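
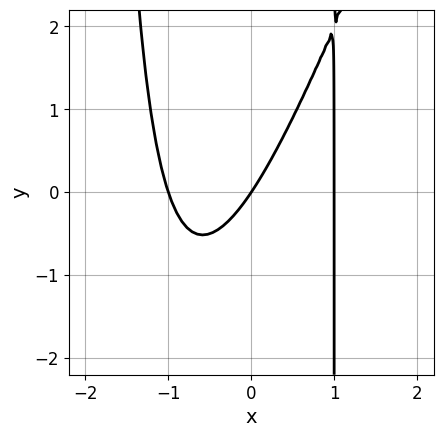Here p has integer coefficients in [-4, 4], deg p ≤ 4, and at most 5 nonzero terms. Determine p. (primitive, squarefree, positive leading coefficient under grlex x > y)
First, deg p = 3. No degree-2 curve has this shape.
Next, from the visible intercepts: among the integer gridlines, it crosses the x-axis at x ∈ {-1, 0, 1}; one y-axis crossing is at y = 0.
Finally, matching integer coefficients to the picture gives p.

3*x^3 - x^2*y - x*y - 3*x + 2*y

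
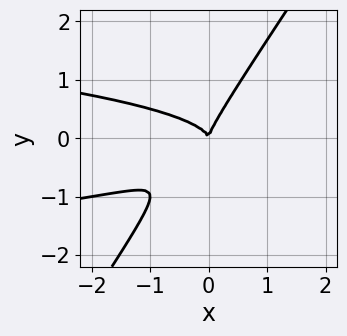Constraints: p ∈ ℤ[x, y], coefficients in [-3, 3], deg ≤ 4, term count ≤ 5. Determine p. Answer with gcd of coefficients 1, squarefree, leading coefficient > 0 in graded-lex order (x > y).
3*x*y^2 - 2*y^3 + x^2

Degree: the shape is more complex than any degree-2 curve, so deg p = 3.
Against the integer gridlines: one y-axis crossing is at y = 0; one x-axis crossing is at x = 0.
Putting this together gives p.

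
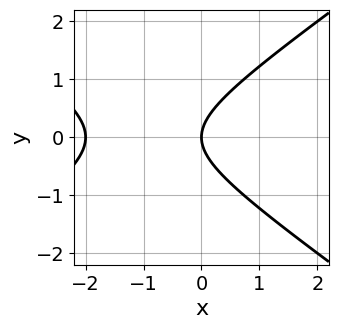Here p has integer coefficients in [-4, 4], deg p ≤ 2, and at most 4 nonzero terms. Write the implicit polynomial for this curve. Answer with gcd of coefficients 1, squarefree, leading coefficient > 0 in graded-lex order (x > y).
deg p = 2. No degree-1 curve has this shape.
Symmetries: mirror symmetry y ↦ −y ⇒ only even powers of y.
Checking where it meets the axes: the x-axis gridline crossings are at x ∈ {-2, 0}; it crosses the y-axis at the gridline y = 0.
Together with the visible shape, these determine p as stated.

x^2 - 2*y^2 + 2*x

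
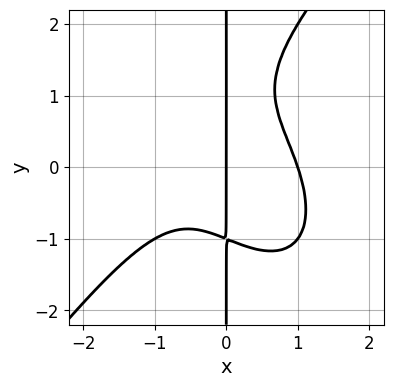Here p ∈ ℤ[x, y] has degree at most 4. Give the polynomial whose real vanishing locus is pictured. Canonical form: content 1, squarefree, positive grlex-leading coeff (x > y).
2*x^4 - x*y^3 + 2*x^2*y + x*y^2 - 2*x

First, deg p = 4. The shape is more complex than any degree-3 curve.
Then, observable constraints: among the integer gridlines, it crosses the x-axis at x ∈ {0, 1}; every point of the y-axis in the box is on the curve.
Finally, matching integer coefficients to the picture gives p.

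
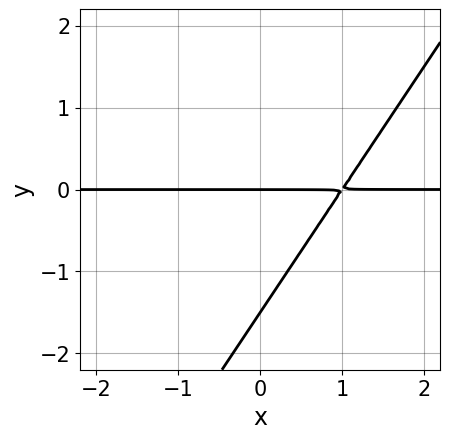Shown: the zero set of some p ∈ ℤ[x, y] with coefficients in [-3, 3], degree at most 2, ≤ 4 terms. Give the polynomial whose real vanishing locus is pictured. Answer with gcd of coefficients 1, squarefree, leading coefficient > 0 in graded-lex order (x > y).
deg p = 2.
Observable constraints: it crosses the y-axis at the gridline y = 0; the visible x-axis segment lies entirely on the curve.
The integer polynomial consistent with all of this is the stated p.

3*x*y - 2*y^2 - 3*y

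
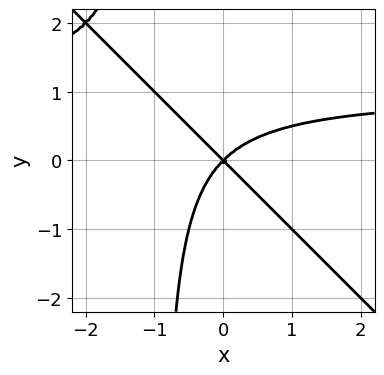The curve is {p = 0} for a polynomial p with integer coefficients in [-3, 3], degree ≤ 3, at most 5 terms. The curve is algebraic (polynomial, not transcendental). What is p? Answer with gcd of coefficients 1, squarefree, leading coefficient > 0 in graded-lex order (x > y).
x^2*y + x*y^2 - x^2 + y^2

(a) The degree is 3 — the shape is more complex than any degree-2 curve.
(b) From the axis intercepts and sections: it crosses the x-axis at the gridline x = 0; it meets the y-axis at y = 0 (among the integer gridlines).
(c) The integer polynomial consistent with all of this is the stated p.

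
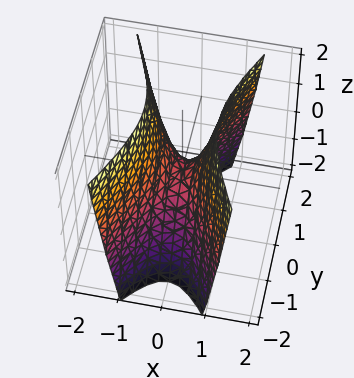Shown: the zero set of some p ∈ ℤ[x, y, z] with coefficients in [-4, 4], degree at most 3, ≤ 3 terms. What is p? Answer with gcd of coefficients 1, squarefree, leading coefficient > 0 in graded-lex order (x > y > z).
First, the degree is 2 — a hyperbolic paraboloid; a quadric.
Next, symmetries: mirror symmetry x ↦ −x ⇒ only even powers of x; the y ↦ −y reflection is a symmetry, so y appears only in even powers.
Next, against the integer gridlines: it crosses the y-axis at the gridline y = 0; one z-axis crossing is at z = 0; it meets the x-axis at x = 0 (among the integer gridlines).
Finally, together with the visible shape, these determine p as stated.

3*x^2 - y^2 - z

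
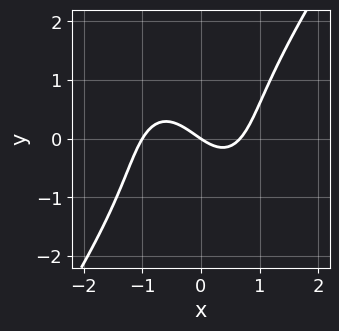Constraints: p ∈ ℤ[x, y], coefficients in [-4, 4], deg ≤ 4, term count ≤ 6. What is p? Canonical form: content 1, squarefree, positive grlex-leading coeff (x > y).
First, degree: a generic line meets the curve in up to 3 points, so deg p = 3.
Next, from the axis intercepts and sections: the x-axis gridline crossings are at x ∈ {-1, 0}; it crosses the y-axis at the gridline y = 0.
Finally, these observations pin down the coefficients.

3*x^3 - y^3 + x^2 - 2*x - 3*y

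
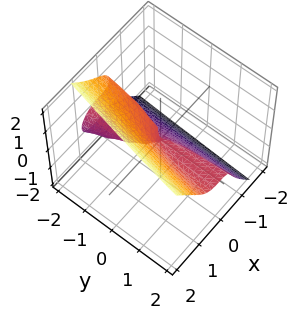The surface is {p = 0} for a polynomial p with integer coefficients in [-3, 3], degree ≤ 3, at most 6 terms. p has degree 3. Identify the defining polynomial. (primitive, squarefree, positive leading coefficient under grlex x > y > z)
3*x^3 - x*y*z + x*z^2 - 2*z^3 - y*z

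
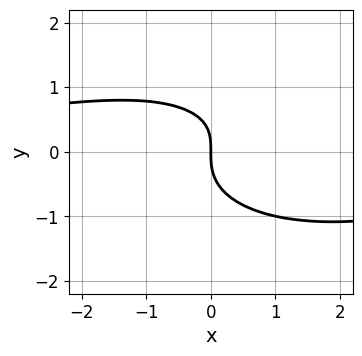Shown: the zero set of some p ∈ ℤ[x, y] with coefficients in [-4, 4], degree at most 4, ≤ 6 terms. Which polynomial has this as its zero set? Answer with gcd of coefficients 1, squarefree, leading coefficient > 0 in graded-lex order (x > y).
deg p = 3.
From the visible intercepts: it meets the x-axis at x = 0 (among the integer gridlines); it crosses the y-axis at the gridline y = 0.
Matching integer coefficients to the picture gives p.

x^2*y + 3*y^3 - x*y + 3*x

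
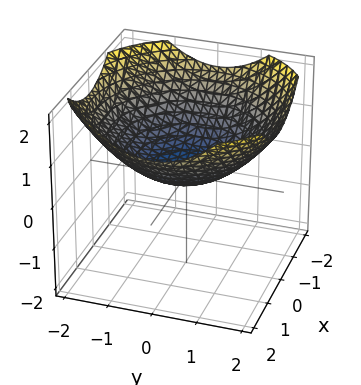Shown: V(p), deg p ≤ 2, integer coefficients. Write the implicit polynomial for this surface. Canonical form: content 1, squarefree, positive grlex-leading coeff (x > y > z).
x^2 + y^2 - 3*z

First, deg p = 2.
Then, symmetry: the surface is invariant under rotation about z: p = q(x² + y², z).
Then, from the visible intercepts: one y-axis crossing is at y = 0; it meets the z-axis at z = 0 (among the integer gridlines); a circular section at z = 1 has radius between 1 and 2; one x-axis crossing is at x = 0.
Finally, together with the visible shape, these determine p as stated.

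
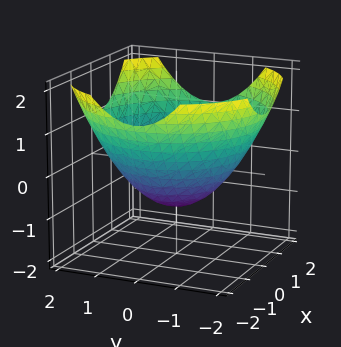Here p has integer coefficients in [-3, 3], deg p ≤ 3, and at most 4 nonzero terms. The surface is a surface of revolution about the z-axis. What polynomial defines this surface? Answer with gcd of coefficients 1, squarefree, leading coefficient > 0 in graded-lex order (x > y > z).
x^2 + y^2 - 2*z - 2

1. The degree is 2 — the shape is more complex than any degree-1 surface.
2. Symmetry: the surface is invariant under rotation about z: p = q(x² + y², z).
3. Checking where it meets the axes: one z-axis crossing is at z = -1; a circular section at z = 0 has radius between 1 and 2.
4. Putting this together gives p.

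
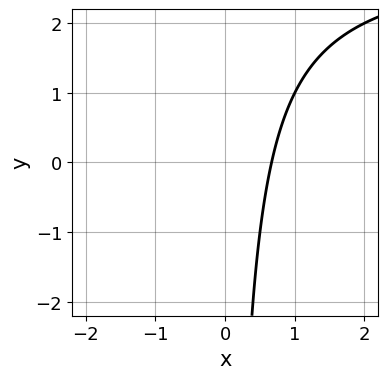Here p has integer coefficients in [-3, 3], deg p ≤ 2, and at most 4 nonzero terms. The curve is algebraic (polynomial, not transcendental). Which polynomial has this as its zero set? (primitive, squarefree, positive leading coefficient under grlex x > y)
x*y - 3*x + 2

deg p = 2. A generic line meets the curve in up to 2 points.
Checking where it meets the axes: no y-intercept at any integer in the box.
Assembling these constraints gives the stated polynomial.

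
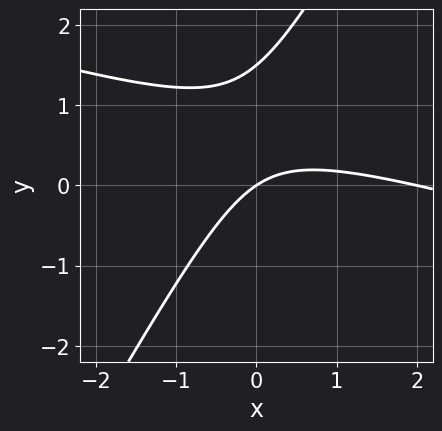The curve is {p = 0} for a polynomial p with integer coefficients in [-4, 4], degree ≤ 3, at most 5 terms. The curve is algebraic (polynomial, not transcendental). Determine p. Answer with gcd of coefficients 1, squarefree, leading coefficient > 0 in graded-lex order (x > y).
x^2 + 3*x*y - 2*y^2 - 2*x + 3*y

(a) Degree: no degree-1 curve has this shape, so deg p = 2.
(b) Reading off the gridlines: among the integer gridlines, it crosses the x-axis at x ∈ {0, 2}; it crosses the y-axis at the gridline y = 0.
(c) Putting this together gives p.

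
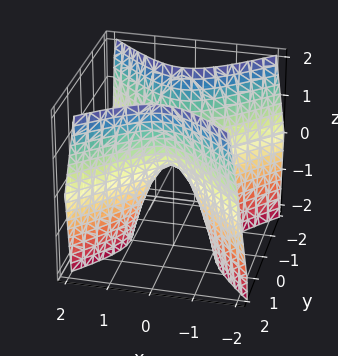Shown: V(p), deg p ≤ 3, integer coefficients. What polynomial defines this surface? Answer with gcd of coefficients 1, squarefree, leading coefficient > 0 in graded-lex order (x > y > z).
2*x^2 - 2*y^2 + z

1. deg p = 2. A saddle surface; a quadric.
2. Symmetries: the x ↦ −x reflection is a symmetry, so x appears only in even powers; it's symmetric under y → −y, forcing even powers of y.
3. From the visible intercepts: it crosses the y-axis at the gridline y = 0; one x-axis crossing is at x = 0; it meets the z-axis at z = 0 (among the integer gridlines).
4. These observations pin down the coefficients.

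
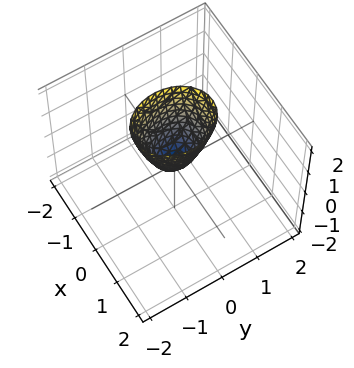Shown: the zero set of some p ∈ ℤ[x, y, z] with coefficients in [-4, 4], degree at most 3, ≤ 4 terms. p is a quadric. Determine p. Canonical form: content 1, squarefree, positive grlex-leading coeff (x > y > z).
deg p = 2.
Symmetries: mirror symmetry y ↦ −y ⇒ only even powers of y; mirror symmetry x ↦ −x ⇒ only even powers of x.
Checking where it meets the axes: one x-axis crossing is at x = 0; one y-axis crossing is at y = 0; it meets the z-axis at z = 0 (among the integer gridlines).
Together with the visible shape, these determine p as stated.

3*x^2 + 2*y^2 - z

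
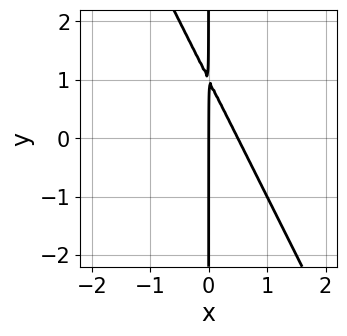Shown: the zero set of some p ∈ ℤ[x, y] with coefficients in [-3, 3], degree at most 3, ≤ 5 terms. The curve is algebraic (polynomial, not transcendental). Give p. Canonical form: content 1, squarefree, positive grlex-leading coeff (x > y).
2*x^2 + x*y - x

1. Degree: no degree-1 curve has this shape, so deg p = 2.
2. Observable constraints: every point of the y-axis in the box is on the curve; one x-axis crossing is at x = 0.
3. Assembling these constraints gives the stated polynomial.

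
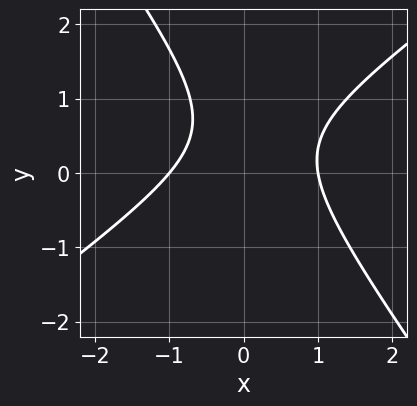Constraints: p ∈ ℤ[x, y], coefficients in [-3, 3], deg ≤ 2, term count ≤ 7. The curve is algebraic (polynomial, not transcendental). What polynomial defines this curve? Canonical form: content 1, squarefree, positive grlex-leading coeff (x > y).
3*x^2 - 2*x*y - 3*y^2 + 3*y - 3

1. The degree is 2 — the shape is more complex than any degree-1 curve.
2. Reading off the gridlines: it misses every integer gridline on the y-axis; among the integer gridlines, it crosses the x-axis at x ∈ {-1, 1}.
3. Together with the visible shape, these determine p as stated.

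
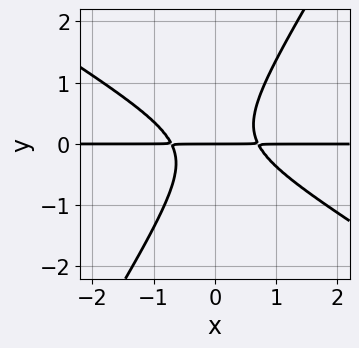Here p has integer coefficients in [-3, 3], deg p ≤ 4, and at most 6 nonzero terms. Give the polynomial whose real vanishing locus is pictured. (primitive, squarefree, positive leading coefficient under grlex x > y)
1. deg p = 3. The shape is more complex than any degree-2 curve.
2. From the axis intercepts and sections: every point of the x-axis in the box is on the curve; one y-axis crossing is at y = 0.
3. Fitting integer coefficients to these (and the overall shape) gives p.

2*x^2*y + 2*x*y^2 - 2*y^3 - y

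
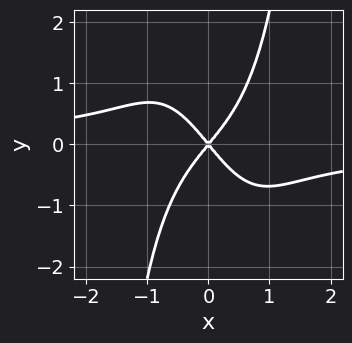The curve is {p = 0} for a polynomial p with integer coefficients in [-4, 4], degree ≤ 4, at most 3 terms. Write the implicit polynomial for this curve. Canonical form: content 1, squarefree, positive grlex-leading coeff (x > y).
3*x^3*y + 3*x^2 - 2*y^2

(a) The degree is 4 — the shape is more complex than any degree-3 curve.
(b) Against the integer gridlines: it meets the y-axis at y = 0 (among the integer gridlines); it crosses the x-axis at the gridline x = 0.
(c) The integer polynomial consistent with all of this is the stated p.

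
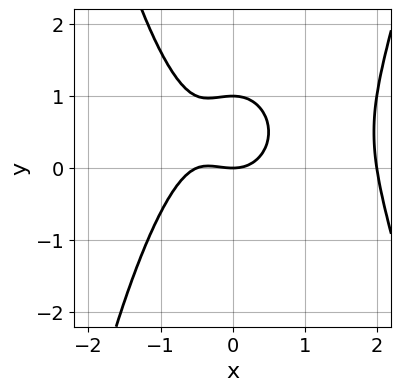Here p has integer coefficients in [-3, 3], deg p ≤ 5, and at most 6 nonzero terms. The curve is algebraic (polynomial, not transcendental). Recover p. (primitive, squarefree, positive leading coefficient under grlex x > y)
First, the degree is 4 — no degree-3 curve has this shape.
Next, from the visible intercepts: the y-axis gridline crossings are at y ∈ {0, 1}; the x-axis gridline crossings are at x ∈ {0, 2}.
Finally, these observations pin down the coefficients.

2*x^4 - 3*x^3 - 2*x^2 - 3*y^2 + 3*y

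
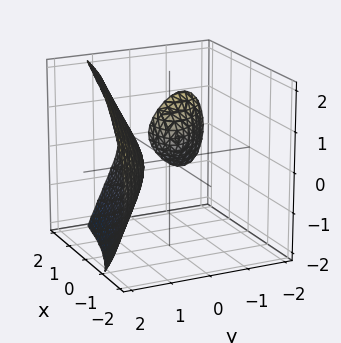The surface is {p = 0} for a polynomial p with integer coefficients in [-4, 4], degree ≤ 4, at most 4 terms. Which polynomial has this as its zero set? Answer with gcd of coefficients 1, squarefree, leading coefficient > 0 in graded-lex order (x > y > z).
3*x*y^2 + 3*y^3 - 3*z^2 - 1

First, the picture has 2 separate pieces.
Then, the degree is 3 — a generic line meets the surface in up to 3 points.
Then, against the integer gridlines: no x-intercept at any integer in the box; no z-intercept at any integer in the box.
Finally, assembling these constraints gives the stated polynomial.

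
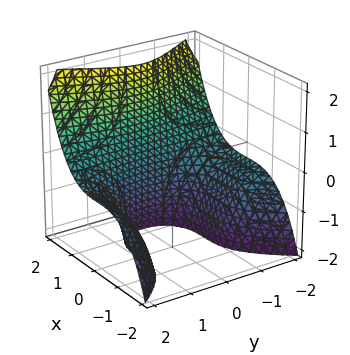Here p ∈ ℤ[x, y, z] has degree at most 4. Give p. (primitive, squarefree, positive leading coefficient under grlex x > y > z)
(a) deg p = 3. No degree-2 surface has this shape.
(b) From the axis intercepts and sections: no z-intercept at any integer in the box; no y-intercept at any integer in the box.
(c) Assembling these constraints gives the stated polynomial.

x^3 - y^2*z - 2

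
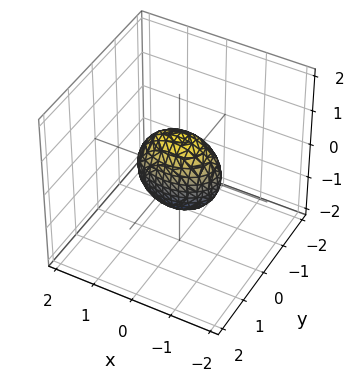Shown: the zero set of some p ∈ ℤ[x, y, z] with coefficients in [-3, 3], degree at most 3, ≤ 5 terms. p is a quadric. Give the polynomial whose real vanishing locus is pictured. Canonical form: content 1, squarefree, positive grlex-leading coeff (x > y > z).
1. deg p = 2.
2. Symmetries: mirror symmetry x ↦ −x ⇒ only even powers of x; mirror symmetry y ↦ −y ⇒ only even powers of y; the z ↦ −z reflection is a symmetry, so z appears only in even powers.
3. From the visible intercepts: among the integer gridlines, it crosses the z-axis at z ∈ {-1, 1}; the x-axis gridline crossings are at x ∈ {-1, 1}.
4. The integer polynomial consistent with all of this is the stated p.

x^2 + 2*y^2 + z^2 - 1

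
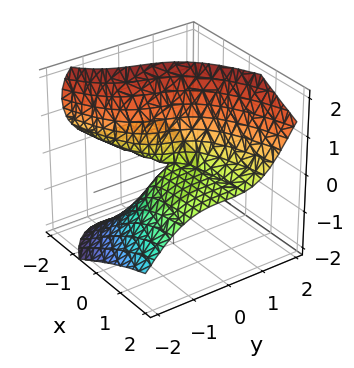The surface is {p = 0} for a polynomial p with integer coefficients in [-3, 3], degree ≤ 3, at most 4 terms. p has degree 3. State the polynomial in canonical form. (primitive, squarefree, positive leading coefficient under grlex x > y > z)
y^3 - z^3 - 3*x*z + y*z

First, the degree is 3 — the shape is more complex than any degree-2 surface.
Next, reading off the gridlines: it meets the z-axis at z = 0 (among the integer gridlines); every point of the x-axis in the box is on the surface; it meets the y-axis at y = 0 (among the integer gridlines).
Finally, fitting integer coefficients to these (and the overall shape) gives p.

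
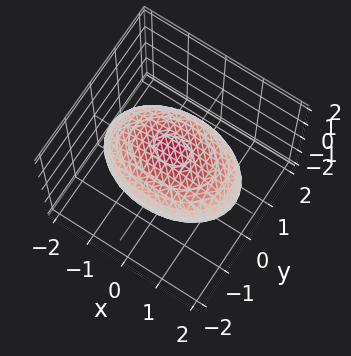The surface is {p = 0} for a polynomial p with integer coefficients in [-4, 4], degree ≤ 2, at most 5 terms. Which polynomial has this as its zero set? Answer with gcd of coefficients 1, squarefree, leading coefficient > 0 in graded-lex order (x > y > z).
x^2 + 2*y^2 + 3*z^2 - 3

First, degree: bounded and convex; a quadric, so deg p = 2.
Then, symmetries: mirror symmetry z ↦ −z ⇒ only even powers of z; the x ↦ −x reflection is a symmetry, so x appears only in even powers; mirror symmetry y ↦ −y ⇒ only even powers of y.
Then, reading off the gridlines: the z-axis gridline crossings are at z ∈ {-1, 1}.
Finally, matching integer coefficients to the picture gives p.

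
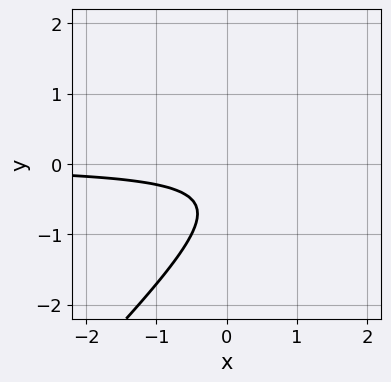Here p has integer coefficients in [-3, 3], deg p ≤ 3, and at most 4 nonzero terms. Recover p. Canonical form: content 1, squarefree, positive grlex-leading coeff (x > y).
(a) The degree is 2 — the shape is more complex than any degree-1 curve.
(b) From the axis intercepts and sections: the curve avoids every integer x-axis point in the box; it misses every integer gridline on the y-axis.
(c) Matching integer coefficients to the picture gives p.

2*x*y - 2*y^2 - 2*y - 1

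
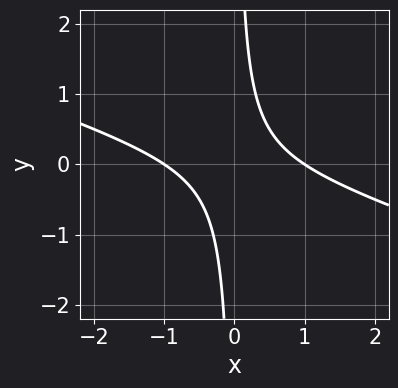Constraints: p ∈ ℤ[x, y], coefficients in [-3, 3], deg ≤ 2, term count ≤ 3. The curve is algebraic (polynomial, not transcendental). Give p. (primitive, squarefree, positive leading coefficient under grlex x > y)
First, the degree is 2 — a generic line meets the curve in up to 2 points.
Then, reading off the gridlines: the x-axis gridline crossings are at x ∈ {-1, 1}; it misses every integer gridline on the y-axis.
Finally, these observations pin down the coefficients.

x^2 + 3*x*y - 1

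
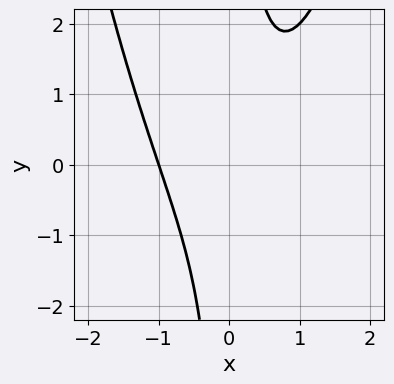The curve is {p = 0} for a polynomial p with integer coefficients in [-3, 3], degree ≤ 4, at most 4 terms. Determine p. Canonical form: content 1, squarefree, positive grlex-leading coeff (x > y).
x^3 - x*y + 1

1. The degree is 3 — a generic line meets the curve in up to 3 points.
2. Against the integer gridlines: it crosses the x-axis at the gridline x = -1; no y-intercept at any integer in the box.
3. Matching integer coefficients to the picture gives p.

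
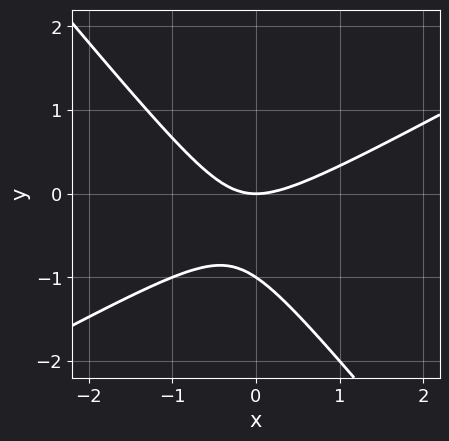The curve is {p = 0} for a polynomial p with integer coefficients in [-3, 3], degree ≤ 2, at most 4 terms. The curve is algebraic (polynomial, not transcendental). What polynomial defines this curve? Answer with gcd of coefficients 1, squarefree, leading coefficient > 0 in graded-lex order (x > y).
First, the degree is 2 — the shape is more complex than any degree-1 curve.
Next, checking where it meets the axes: the y-axis gridline crossings are at y ∈ {-1, 0}; one x-axis crossing is at x = 0.
Finally, solving for integer coefficients yields p as stated.

2*x^2 - 2*x*y - 3*y^2 - 3*y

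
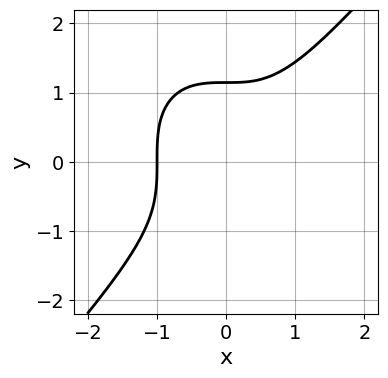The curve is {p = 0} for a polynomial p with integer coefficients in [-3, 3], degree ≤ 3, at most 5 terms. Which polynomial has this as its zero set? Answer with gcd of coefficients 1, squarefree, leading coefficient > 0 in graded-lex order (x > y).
First, deg p = 3. No degree-2 curve has this shape.
Then, from the axis intercepts and sections: it crosses the x-axis at the gridline x = -1.
Finally, matching integer coefficients to the picture gives p.

3*x^3 - 2*y^3 + 3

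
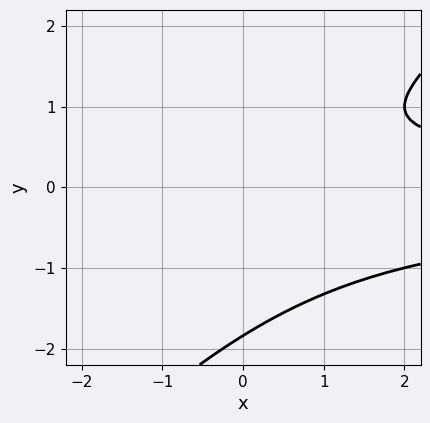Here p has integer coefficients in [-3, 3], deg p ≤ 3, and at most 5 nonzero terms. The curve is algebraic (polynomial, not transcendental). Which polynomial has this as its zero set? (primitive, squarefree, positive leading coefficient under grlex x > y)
x*y^2 - y^3 - y^2 + y - 1

First, deg p = 3.
Next, checking where it meets the axes: no x-intercept at any integer in the box.
Finally, fitting integer coefficients to these (and the overall shape) gives p.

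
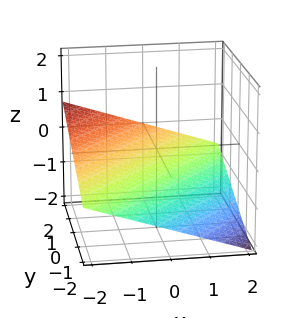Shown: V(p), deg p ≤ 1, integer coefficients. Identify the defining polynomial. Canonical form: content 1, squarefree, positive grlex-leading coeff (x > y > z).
(a) deg p = 1. The surface is flat (a plane).
(b) From the visible intercepts: it crosses the x-axis at the gridline x = -2; one y-axis crossing is at y = 2.
(c) Together with the visible shape, these determine p as stated.

x - y + 3*z + 2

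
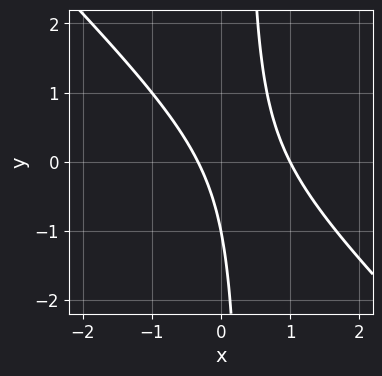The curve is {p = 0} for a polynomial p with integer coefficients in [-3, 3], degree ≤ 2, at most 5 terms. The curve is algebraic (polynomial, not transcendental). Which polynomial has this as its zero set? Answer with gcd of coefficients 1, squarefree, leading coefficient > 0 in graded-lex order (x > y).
3*x^2 + 3*x*y - 2*x - y - 1

1. The degree is 2 — a generic line meets the curve in up to 2 points.
2. Checking where it meets the axes: one y-axis crossing is at y = -1; it crosses the x-axis at the gridline x = 1.
3. The integer polynomial consistent with all of this is the stated p.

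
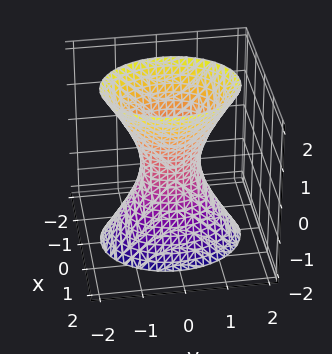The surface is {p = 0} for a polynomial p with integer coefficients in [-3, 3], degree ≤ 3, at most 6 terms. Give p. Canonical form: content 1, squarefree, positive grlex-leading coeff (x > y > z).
3*x^2 + 2*y^2 - z^2 - 1

(a) The degree is 2 — an hourglass — one-sheet hyperboloid; a quadric.
(b) Symmetries: it's symmetric under z → −z, forcing even powers of z; the y ↦ −y reflection is a symmetry, so y appears only in even powers; the x ↦ −x reflection is a symmetry, so x appears only in even powers.
(c) Reading off the gridlines: it misses every integer gridline on the z-axis.
(d) Putting this together gives p.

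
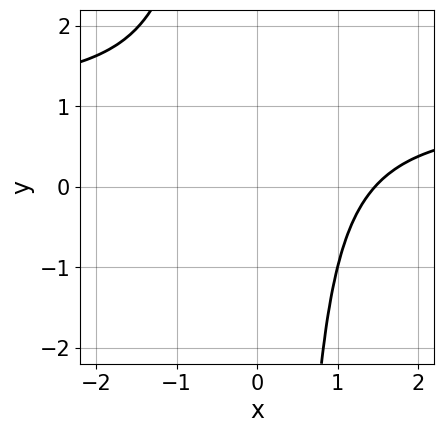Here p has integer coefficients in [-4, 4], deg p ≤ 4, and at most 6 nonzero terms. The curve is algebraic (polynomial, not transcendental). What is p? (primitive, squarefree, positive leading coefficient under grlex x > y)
x^3*y - x^3 + x^2 + 1

1. The degree is 4 — the shape is more complex than any degree-3 curve.
2. From the visible intercepts: it misses every integer gridline on the y-axis.
3. Together with the visible shape, these determine p as stated.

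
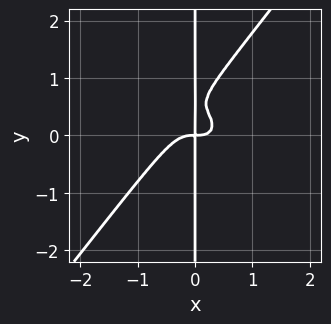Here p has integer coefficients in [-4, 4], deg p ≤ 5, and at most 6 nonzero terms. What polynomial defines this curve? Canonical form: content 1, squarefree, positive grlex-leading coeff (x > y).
First, degree: the shape is more complex than any degree-3 curve, so deg p = 4.
Next, checking where it meets the axes: every point of the y-axis in the box is on the curve.
Finally, assembling these constraints gives the stated polynomial.

3*x^4 + 2*x^2*y^2 - 3*x*y^3 + 3*x*y^2 - x*y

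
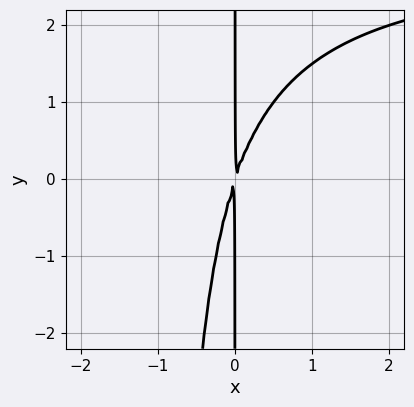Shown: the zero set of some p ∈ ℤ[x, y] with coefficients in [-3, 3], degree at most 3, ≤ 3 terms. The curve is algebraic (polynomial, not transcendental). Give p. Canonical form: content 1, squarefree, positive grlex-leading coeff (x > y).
x^2*y - 3*x^2 + x*y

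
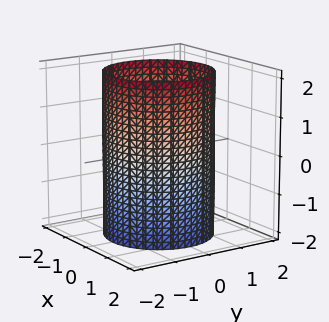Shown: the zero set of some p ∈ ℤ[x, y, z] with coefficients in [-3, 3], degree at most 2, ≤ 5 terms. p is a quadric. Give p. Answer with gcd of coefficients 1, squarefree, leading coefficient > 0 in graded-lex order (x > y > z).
The degree is 2 — constant cross-section along one axis; a quadric.
By symmetry, the surface is invariant under rotation about z: p = q(x² + y², z); it's symmetric under z → −z, forcing even powers of z.
From the axis intercepts and sections: a circular section at z = -2 has radius between 1 and 2; the surface avoids every integer z-axis point in the box.
Assembling these constraints gives the stated polynomial.

x^2 + y^2 - 2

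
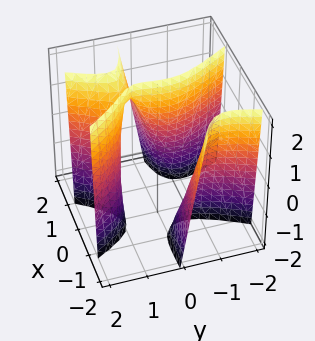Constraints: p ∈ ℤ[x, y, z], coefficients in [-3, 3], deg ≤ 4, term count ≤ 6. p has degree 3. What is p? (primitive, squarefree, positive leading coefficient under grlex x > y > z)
(a) There are 2 components. Treating them together as one polynomial.
(b) The degree is 3 — the shape is more complex than any degree-2 surface.
(c) From the visible intercepts: it meets the x-axis at x = 1 (among the integer gridlines); the surface avoids every integer z-axis point in the box; one y-axis crossing is at y = 1.
(d) Solving for integer coefficients yields p as stated.

3*x^2*y - y^3 - x*z - x + 1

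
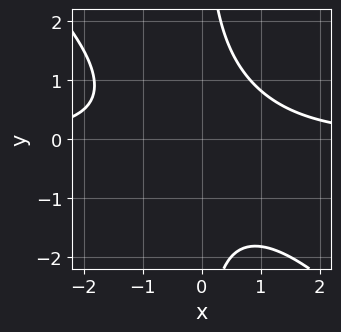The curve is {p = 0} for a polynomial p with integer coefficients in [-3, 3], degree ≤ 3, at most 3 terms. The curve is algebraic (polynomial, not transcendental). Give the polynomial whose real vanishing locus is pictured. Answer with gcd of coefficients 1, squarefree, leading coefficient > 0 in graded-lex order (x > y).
2*x^2*y + 2*x*y^2 - 3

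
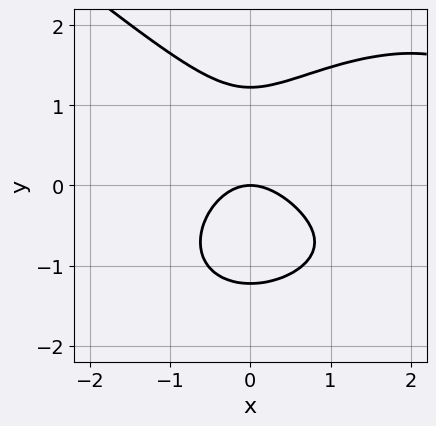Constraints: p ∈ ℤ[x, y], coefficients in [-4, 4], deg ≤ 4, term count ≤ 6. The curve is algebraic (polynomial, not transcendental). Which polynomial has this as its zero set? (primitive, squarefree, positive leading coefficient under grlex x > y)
(a) The degree is 3 — no degree-2 curve has this shape.
(b) Checking where it meets the axes: it crosses the x-axis at the gridline x = 0; it crosses the y-axis at the gridline y = 0.
(c) These observations pin down the coefficients.

x^3 + 2*y^3 - 3*x^2 - 3*y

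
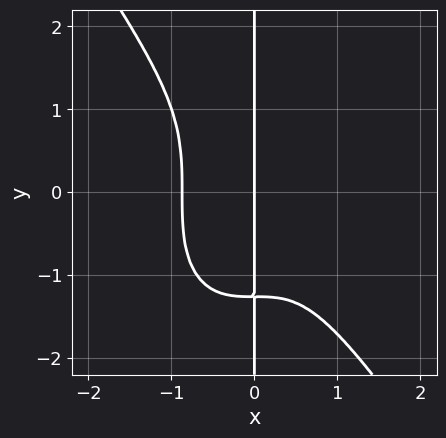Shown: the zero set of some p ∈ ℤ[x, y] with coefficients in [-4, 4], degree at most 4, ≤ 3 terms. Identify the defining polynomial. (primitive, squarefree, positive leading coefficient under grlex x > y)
3*x^4 + x*y^3 + 2*x

The degree is 4 — a generic line meets the curve in up to 4 points.
Reading off the gridlines: every point of the y-axis in the box is on the curve; one x-axis crossing is at x = 0.
Together with the visible shape, these determine p as stated.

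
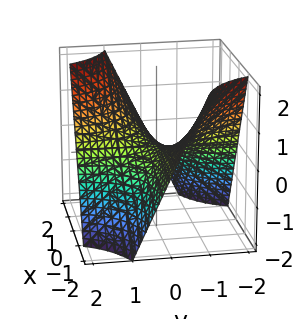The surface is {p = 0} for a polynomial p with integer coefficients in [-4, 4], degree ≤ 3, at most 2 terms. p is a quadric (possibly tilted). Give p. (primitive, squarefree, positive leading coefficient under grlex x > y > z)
x*y - z

1. deg p = 2.
2. Checking where it meets the axes: every point of the x-axis in the box is on the surface; every point of the y-axis in the box is on the surface; it meets the z-axis at z = 0 (among the integer gridlines).
3. Putting this together gives p.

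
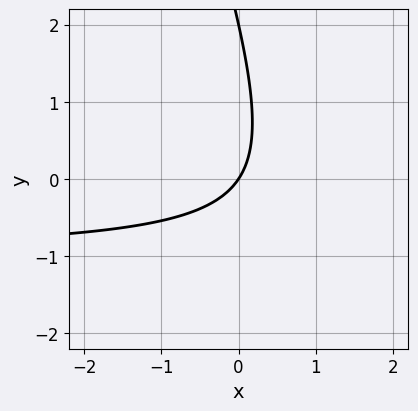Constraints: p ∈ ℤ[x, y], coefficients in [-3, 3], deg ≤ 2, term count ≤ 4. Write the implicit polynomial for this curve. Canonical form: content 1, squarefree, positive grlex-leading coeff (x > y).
deg p = 2.
Observable constraints: among the integer gridlines, it crosses the y-axis at y ∈ {0, 2}; it meets the x-axis at x = 0 (among the integer gridlines).
Putting this together gives p.

3*x*y + y^2 + 3*x - 2*y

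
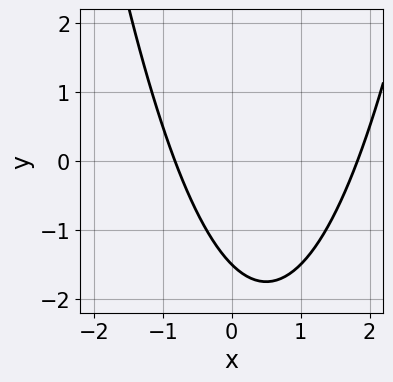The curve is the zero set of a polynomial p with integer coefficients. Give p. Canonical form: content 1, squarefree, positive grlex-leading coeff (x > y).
2*x^2 - 2*x - 2*y - 3

First, degree: the shape is more complex than any degree-1 curve, so deg p = 2.
Finally, putting this together gives p.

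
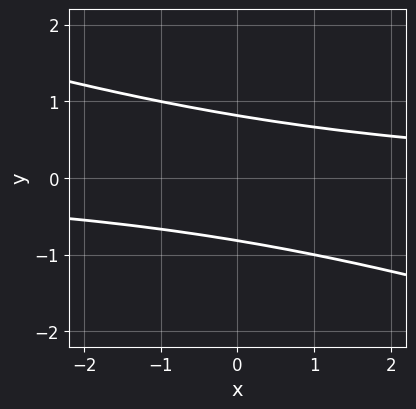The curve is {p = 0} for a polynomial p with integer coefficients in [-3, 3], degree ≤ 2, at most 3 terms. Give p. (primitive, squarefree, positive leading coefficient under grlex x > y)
x*y + 3*y^2 - 2

1. Degree: a generic line meets the curve in up to 2 points, so deg p = 2.
2. From the visible intercepts: the curve avoids every integer x-axis point in the box.
3. Putting this together gives p.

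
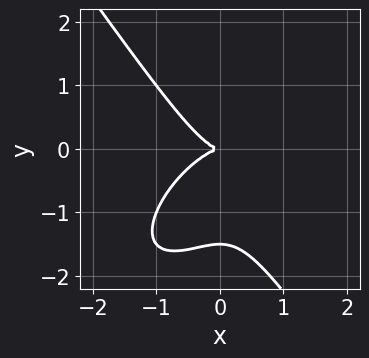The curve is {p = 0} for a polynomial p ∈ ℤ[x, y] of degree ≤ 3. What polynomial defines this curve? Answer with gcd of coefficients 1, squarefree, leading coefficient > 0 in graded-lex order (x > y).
3*x^3 - 2*x^2*y + 2*y^3 + 3*y^2

First, the degree is 3 — no degree-2 curve has this shape.
Next, against the integer gridlines: it crosses the y-axis at the gridline y = 0; it meets the x-axis at x = 0 (among the integer gridlines).
Finally, solving for integer coefficients yields p as stated.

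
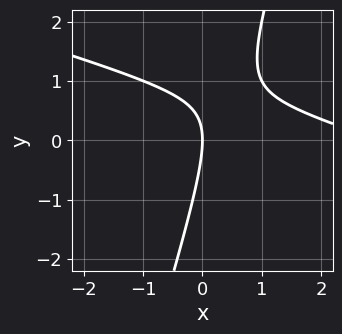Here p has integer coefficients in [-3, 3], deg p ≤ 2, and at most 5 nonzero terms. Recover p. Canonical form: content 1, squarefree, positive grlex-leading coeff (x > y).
x^2 + 3*x*y - y^2 - 3*x

First, the degree is 2 — no degree-1 curve has this shape.
Next, against the integer gridlines: it crosses the y-axis at the gridline y = 0; one x-axis crossing is at x = 0.
Finally, these observations pin down the coefficients.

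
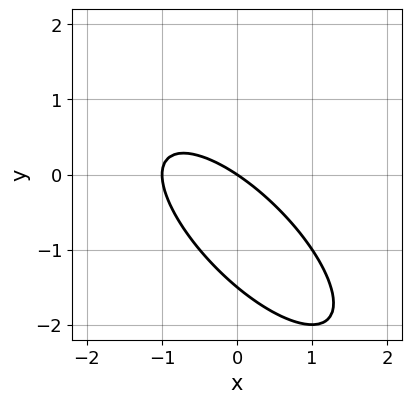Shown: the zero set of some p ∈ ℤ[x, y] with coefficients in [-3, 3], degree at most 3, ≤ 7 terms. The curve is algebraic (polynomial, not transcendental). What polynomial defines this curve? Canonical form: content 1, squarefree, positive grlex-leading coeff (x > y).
1. Degree: a generic line meets the curve in up to 2 points, so deg p = 2.
2. Against the integer gridlines: one y-axis crossing is at y = 0; the x-axis gridline crossings are at x ∈ {-1, 0}.
3. Assembling these constraints gives the stated polynomial.

2*x^2 + 3*x*y + 2*y^2 + 2*x + 3*y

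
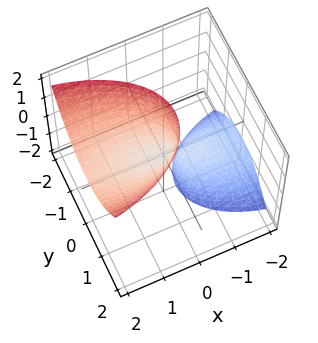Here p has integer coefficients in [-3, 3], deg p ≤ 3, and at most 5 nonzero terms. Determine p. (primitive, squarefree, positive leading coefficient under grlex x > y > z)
x^2 - 3*x*z + 3*y^2 - z

First, there are 2 components.
Next, deg p = 2.
Next, observable constraints: one x-axis crossing is at x = 0; it meets the y-axis at y = 0 (among the integer gridlines); one z-axis crossing is at z = 0.
Finally, solving for integer coefficients yields p as stated.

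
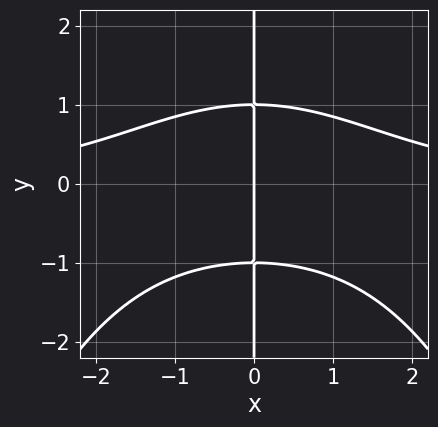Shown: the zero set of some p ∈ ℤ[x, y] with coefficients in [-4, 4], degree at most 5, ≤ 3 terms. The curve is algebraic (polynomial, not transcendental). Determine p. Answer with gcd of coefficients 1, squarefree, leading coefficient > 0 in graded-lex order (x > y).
x^3*y + 3*x*y^2 - 3*x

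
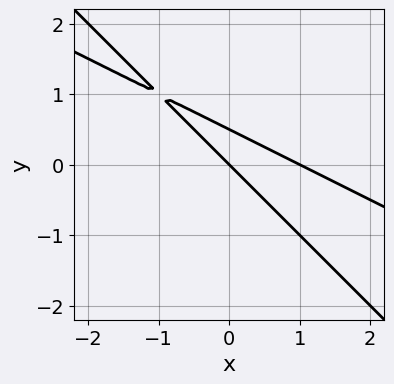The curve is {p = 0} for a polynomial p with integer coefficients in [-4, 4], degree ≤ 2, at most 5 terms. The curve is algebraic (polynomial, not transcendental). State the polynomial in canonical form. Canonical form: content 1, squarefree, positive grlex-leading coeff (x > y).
First, degree: no degree-1 curve has this shape, so deg p = 2.
Next, from the axis intercepts and sections: the x-axis gridline crossings are at x ∈ {0, 1}; it crosses the y-axis at the gridline y = 0.
Finally, putting this together gives p.

x^2 + 3*x*y + 2*y^2 - x - y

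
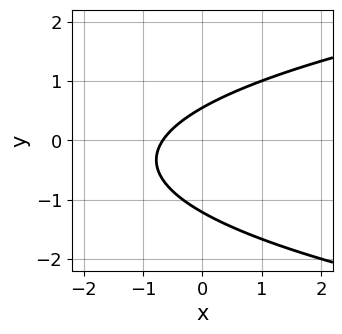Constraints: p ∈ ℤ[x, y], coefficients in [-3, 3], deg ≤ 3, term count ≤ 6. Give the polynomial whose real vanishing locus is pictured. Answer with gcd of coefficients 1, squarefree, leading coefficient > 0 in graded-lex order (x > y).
First, the degree is 2 — a generic line meets the curve in up to 2 points.
Finally, the integer polynomial consistent with all of this is the stated p.

3*y^2 - 3*x + 2*y - 2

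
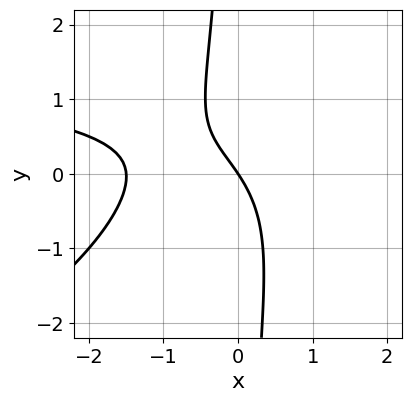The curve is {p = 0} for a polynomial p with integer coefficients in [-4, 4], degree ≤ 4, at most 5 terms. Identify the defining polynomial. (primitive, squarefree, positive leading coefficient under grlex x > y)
x^2*y - 2*x*y^2 - 2*x^2 - 3*x - 2*y

(a) The degree is 3 — no degree-2 curve has this shape.
(b) Observable constraints: it crosses the y-axis at the gridline y = 0; one x-axis crossing is at x = 0.
(c) Assembling these constraints gives the stated polynomial.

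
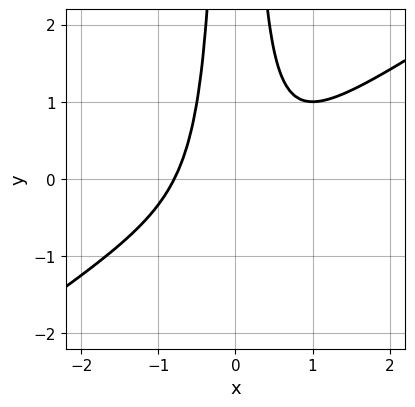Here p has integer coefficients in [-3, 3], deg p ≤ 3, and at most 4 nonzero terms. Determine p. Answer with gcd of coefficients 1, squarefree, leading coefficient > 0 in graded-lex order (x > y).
2*x^3 - 3*x^2*y + 1

First, degree: a generic line meets the curve in up to 3 points, so deg p = 3.
Next, against the integer gridlines: the curve avoids every integer y-axis point in the box.
Finally, solving for integer coefficients yields p as stated.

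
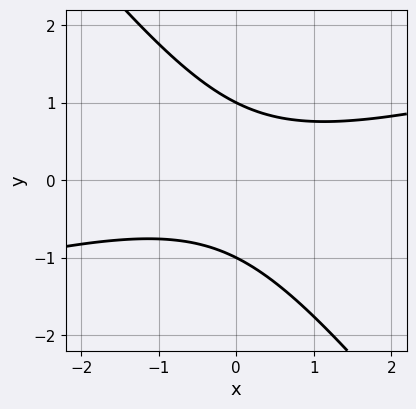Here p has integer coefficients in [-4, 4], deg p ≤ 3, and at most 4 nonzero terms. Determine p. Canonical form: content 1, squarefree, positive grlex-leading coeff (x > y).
(a) The degree is 2 — the shape is more complex than any degree-1 curve.
(b) Against the integer gridlines: the curve avoids every integer x-axis point in the box; the y-axis gridline crossings are at y ∈ {-1, 1}.
(c) Matching integer coefficients to the picture gives p.

x^2 - 3*x*y - 3*y^2 + 3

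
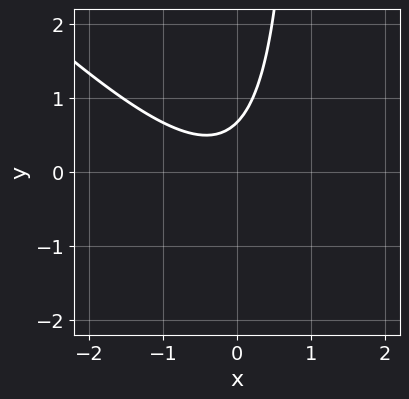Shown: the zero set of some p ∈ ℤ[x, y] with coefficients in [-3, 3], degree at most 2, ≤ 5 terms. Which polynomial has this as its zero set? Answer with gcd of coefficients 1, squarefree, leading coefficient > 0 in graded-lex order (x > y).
1. Degree: a generic line meets the curve in up to 2 points, so deg p = 2.
2. From the visible intercepts: no x-intercept at any integer in the box.
3. Solving for integer coefficients yields p as stated.

3*x^2 + 3*x*y + x - 3*y + 2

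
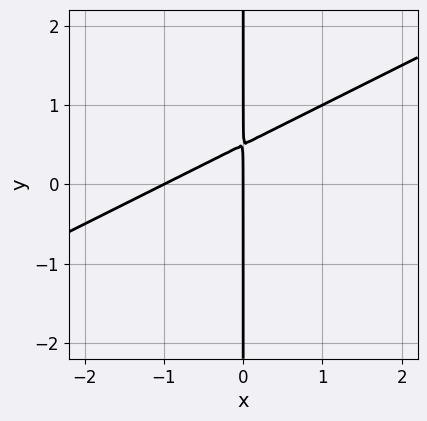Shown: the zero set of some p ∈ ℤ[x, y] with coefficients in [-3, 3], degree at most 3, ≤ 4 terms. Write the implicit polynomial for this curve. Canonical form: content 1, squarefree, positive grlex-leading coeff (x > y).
x^2 - 2*x*y + x

First, the degree is 2 — the shape is more complex than any degree-1 curve.
Next, from the visible intercepts: every point of the y-axis in the box is on the curve; among the integer gridlines, it crosses the x-axis at x ∈ {-1, 0}.
Finally, putting this together gives p.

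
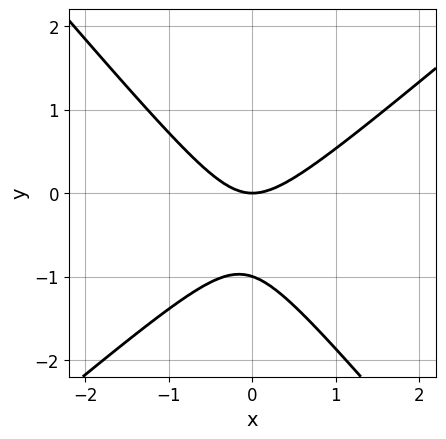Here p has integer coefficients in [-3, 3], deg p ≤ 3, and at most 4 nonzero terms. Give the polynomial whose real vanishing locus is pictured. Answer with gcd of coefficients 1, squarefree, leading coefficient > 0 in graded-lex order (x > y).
Degree: no degree-1 curve has this shape, so deg p = 2.
Reading off the gridlines: among the integer gridlines, it crosses the y-axis at y ∈ {-1, 0}; it crosses the x-axis at the gridline x = 0.
Fitting integer coefficients to these (and the overall shape) gives p.

3*x^2 - x*y - 3*y^2 - 3*y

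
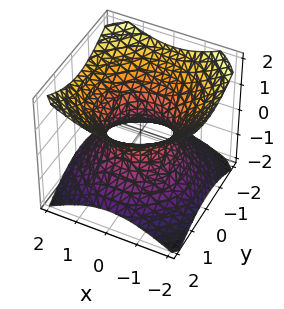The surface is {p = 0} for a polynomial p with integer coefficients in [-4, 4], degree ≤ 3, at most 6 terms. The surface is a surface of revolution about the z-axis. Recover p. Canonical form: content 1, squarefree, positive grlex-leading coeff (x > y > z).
2*x^2 + 2*y^2 - 3*z^2 - 2

deg p = 2.
By symmetry, the z-axis is an axis of rotation, so x and y enter only as x² + y².
Reading off the gridlines: a circular section at z = 1 has radius between 1 and 2; the x-axis gridline crossings are at x ∈ {-1, 1}; among the integer gridlines, it crosses the y-axis at y ∈ {-1, 1}.
The integer polynomial consistent with all of this is the stated p.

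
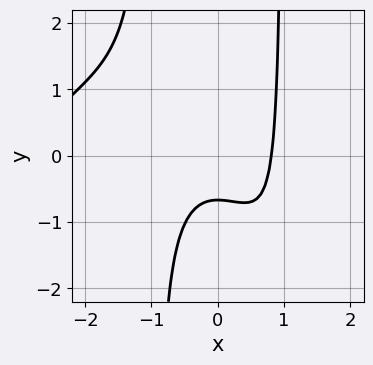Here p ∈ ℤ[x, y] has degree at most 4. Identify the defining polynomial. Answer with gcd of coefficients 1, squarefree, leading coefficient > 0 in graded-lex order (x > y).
x^4 + 3*x^3 + 3*x^2*y - 3*y - 2

(a) deg p = 4. No degree-3 curve has this shape.
(b) Matching integer coefficients to the picture gives p.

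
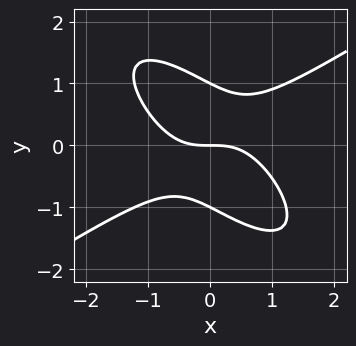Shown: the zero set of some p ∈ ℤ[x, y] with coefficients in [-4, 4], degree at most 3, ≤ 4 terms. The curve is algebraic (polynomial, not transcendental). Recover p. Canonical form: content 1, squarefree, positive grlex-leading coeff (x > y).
2*x^3 - 3*x*y^2 - 3*y^3 + 3*y

1. The degree is 3 — no degree-2 curve has this shape.
2. From the axis intercepts and sections: among the integer gridlines, it crosses the y-axis at y ∈ {-1, 0, 1}; one x-axis crossing is at x = 0.
3. Together with the visible shape, these determine p as stated.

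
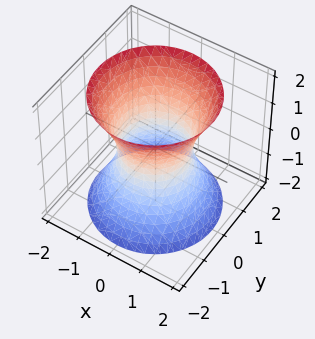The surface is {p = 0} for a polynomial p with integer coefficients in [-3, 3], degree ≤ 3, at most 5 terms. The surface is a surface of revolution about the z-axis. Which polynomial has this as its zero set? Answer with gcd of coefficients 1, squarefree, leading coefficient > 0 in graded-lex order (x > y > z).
2*x^2 + 2*y^2 - z^2 - 2

(a) The degree is 2 — a generic line meets the surface in up to 2 points.
(b) By symmetry, every cross-section ⟂ z is a circle, so x, y appear only via x² + y².
(c) Against the integer gridlines: a circular section at z = 1 has radius between 1 and 2; among the integer gridlines, it crosses the x-axis at x ∈ {-1, 1}; the y-axis gridline crossings are at y ∈ {-1, 1}.
(d) Fitting integer coefficients to these (and the overall shape) gives p.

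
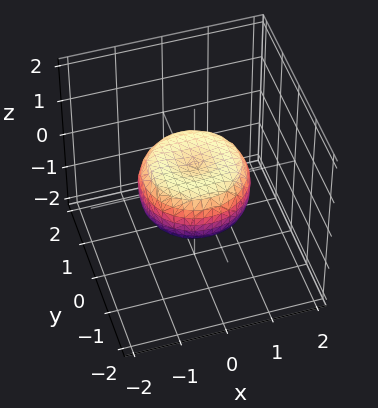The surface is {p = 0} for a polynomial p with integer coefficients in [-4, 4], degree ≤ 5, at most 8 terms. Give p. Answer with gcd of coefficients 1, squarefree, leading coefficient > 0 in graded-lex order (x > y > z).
deg p = 4. No degree-3 surface has this shape.
By symmetry, the surface is invariant under rotation about z: p = q(x² + y², z).
From the visible intercepts: a circular section at z = 0 has radius between 1 and 2.
These observations pin down the coefficients.

2*x^4 + 4*x^2*y^2 + 2*y^4 - 2*x^2 - 2*y^2 + 3*z^2 - 1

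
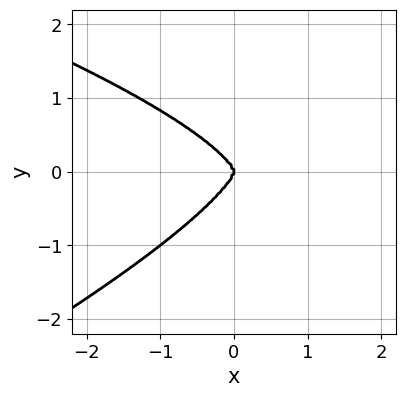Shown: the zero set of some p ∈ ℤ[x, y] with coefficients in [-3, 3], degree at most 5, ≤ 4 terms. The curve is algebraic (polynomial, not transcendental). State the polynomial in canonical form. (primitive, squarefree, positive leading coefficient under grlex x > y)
Degree: the shape is more complex than any degree-3 curve, so deg p = 4.
Checking where it meets the axes: one x-axis crossing is at x = 0; it meets the y-axis at y = 0 (among the integer gridlines).
These observations pin down the coefficients.

x*y^3 - 3*y^4 - 2*x^3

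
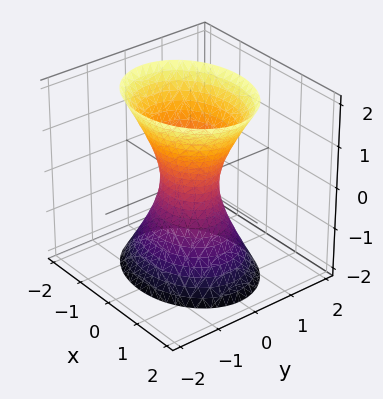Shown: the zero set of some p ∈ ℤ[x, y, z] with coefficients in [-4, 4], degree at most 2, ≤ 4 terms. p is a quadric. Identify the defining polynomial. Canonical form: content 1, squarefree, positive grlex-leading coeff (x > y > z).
1. The degree is 2 — one connected sheet with a waist; a quadric.
2. Symmetries: mirror symmetry z ↦ −z ⇒ only even powers of z; mirror symmetry y ↦ −y ⇒ only even powers of y; it's symmetric under x → −x, forcing even powers of x.
3. Reading off the gridlines: the surface avoids every integer z-axis point in the box.
4. These observations pin down the coefficients.

2*x^2 + 3*y^2 - z^2 - 1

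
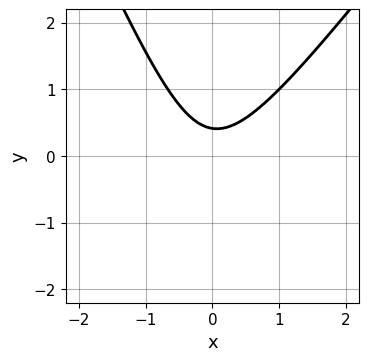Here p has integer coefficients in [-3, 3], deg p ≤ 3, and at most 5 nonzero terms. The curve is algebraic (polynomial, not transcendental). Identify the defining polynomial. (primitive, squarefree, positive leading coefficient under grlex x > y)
3*x^2 - x*y - y^2 - 2*y + 1

(a) deg p = 2. No degree-1 curve has this shape.
(b) Against the integer gridlines: it misses every integer gridline on the x-axis.
(c) Putting this together gives p.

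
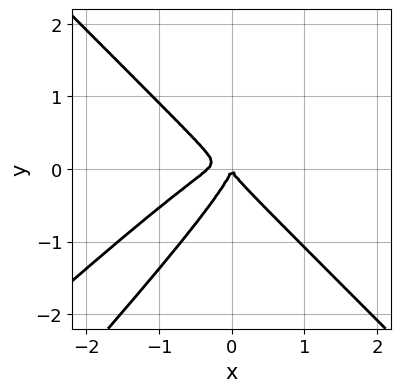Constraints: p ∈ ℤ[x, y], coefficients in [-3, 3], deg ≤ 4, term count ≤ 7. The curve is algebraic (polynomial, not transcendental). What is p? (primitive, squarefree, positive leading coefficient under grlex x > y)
First, degree: the shape is more complex than any degree-2 curve, so deg p = 3.
Next, from the visible intercepts: it crosses the x-axis at the gridline x = 0; one y-axis crossing is at y = 0.
Finally, matching integer coefficients to the picture gives p.

3*x^3 - 3*x^2*y - 3*x*y^2 + 3*y^3 + x^2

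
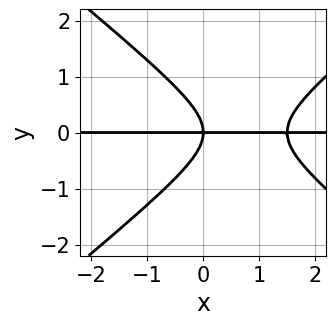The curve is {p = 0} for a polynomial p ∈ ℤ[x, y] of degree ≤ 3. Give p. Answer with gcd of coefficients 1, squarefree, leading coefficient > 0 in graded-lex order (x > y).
2*x^2*y - 3*y^3 - 3*x*y

1. Degree: the shape is more complex than any degree-2 curve, so deg p = 3.
2. Observable constraints: every point of the x-axis in the box is on the curve; it crosses the y-axis at the gridline y = 0.
3. Putting this together gives p.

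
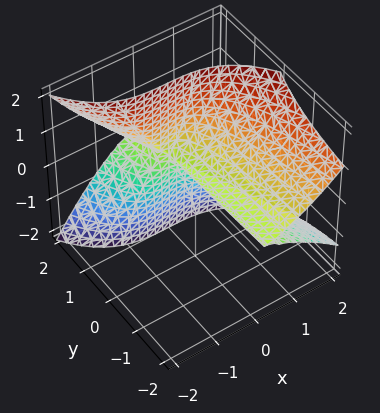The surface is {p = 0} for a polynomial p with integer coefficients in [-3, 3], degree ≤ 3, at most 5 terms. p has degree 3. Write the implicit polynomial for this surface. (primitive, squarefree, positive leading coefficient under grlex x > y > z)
(a) Degree: a generic line meets the surface in up to 3 points, so deg p = 3.
(b) Against the integer gridlines: it crosses the x-axis at the gridline x = 0; it crosses the z-axis at the gridline z = 0; the visible y-axis segment lies entirely on the surface.
(c) Assembling these constraints gives the stated polynomial.

x^3 + 2*y*z^2 - 2*z^2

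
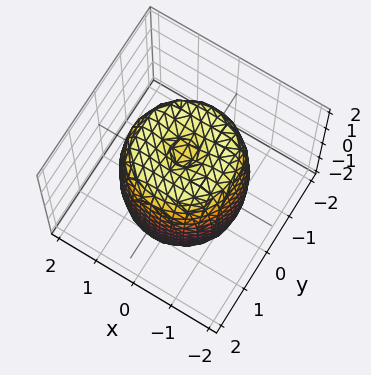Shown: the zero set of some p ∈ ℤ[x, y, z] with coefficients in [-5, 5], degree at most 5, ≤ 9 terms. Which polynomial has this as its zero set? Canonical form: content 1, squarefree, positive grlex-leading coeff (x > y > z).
2*x^4 + 4*x^2*y^2 + 2*y^4 - 3*x^2 - 3*y^2 + z^2 - 2

(a) deg p = 4. A generic line meets the surface in up to 4 points.
(b) Symmetries: the surface is invariant under rotation about z: p = q(x² + y², z).
(c) Against the integer gridlines: a circular section at z = -1 has radius between 1 and 2.
(d) Solving for integer coefficients yields p as stated.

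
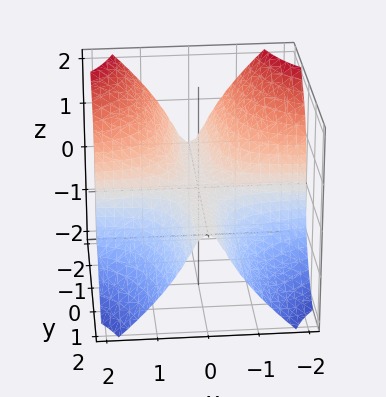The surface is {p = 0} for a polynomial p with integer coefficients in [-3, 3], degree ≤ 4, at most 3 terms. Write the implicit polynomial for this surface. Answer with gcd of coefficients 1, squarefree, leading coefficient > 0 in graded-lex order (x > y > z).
2*x^2*y + z^3 + z

First, deg p = 3.
Next, from the axis intercepts and sections: every point of the y-axis in the box is on the surface; the visible x-axis segment lies entirely on the surface.
Finally, matching integer coefficients to the picture gives p.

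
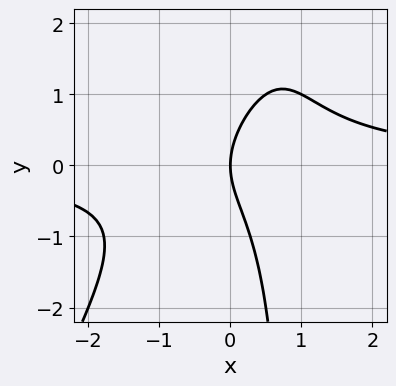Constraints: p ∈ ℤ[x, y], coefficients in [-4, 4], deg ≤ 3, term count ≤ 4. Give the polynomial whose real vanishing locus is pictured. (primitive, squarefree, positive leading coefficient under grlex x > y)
2*x^2*y - x*y^2 + y^2 - 2*x

First, degree: the shape is more complex than any degree-2 curve, so deg p = 3.
Then, checking where it meets the axes: it meets the x-axis at x = 0 (among the integer gridlines); one y-axis crossing is at y = 0.
Finally, putting this together gives p.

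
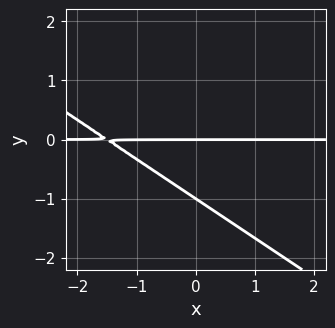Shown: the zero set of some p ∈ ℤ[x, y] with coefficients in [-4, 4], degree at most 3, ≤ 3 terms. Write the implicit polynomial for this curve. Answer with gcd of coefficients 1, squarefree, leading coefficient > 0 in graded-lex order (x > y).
2*x*y + 3*y^2 + 3*y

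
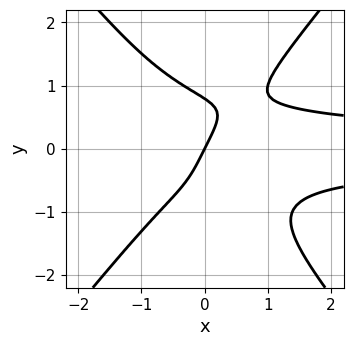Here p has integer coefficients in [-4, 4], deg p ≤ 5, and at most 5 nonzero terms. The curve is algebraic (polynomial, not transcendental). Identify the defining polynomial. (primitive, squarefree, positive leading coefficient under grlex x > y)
3*x^2*y^2 - 2*y^4 - 2*x + y

First, degree: a generic line meets the curve in up to 4 points, so deg p = 4.
Then, from the axis intercepts and sections: it meets the y-axis at y = 0 (among the integer gridlines); it crosses the x-axis at the gridline x = 0.
Finally, solving for integer coefficients yields p as stated.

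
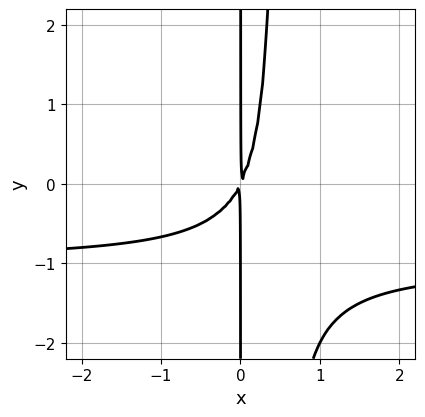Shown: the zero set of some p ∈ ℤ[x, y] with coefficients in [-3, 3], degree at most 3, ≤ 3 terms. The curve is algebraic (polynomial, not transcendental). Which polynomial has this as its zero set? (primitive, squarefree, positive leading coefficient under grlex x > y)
The degree is 3 — the shape is more complex than any degree-2 curve.
Reading off the gridlines: the visible y-axis segment lies entirely on the curve.
Fitting integer coefficients to these (and the overall shape) gives p.

2*x^2*y + 2*x^2 - x*y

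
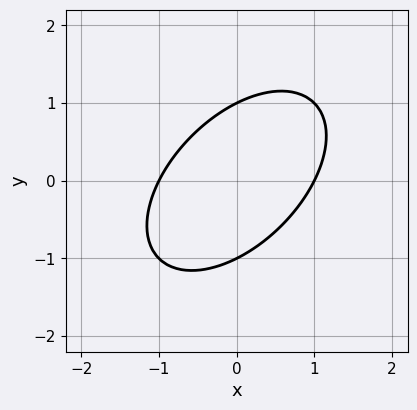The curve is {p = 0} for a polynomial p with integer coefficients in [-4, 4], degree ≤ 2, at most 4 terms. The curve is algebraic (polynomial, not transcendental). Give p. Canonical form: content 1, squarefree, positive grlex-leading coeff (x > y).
Degree: a generic line meets the curve in up to 2 points, so deg p = 2.
Against the integer gridlines: among the integer gridlines, it crosses the x-axis at x ∈ {-1, 1}; the y-axis gridline crossings are at y ∈ {-1, 1}.
Solving for integer coefficients yields p as stated.

x^2 - x*y + y^2 - 1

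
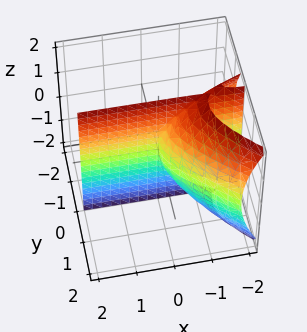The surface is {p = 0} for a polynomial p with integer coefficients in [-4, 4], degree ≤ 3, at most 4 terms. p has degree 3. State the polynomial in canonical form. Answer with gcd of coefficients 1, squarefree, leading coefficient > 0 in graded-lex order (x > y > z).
2*x*y^2 + 3*y^3 + y*z^2 + 3*x*y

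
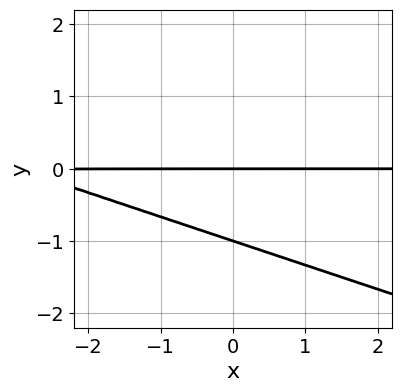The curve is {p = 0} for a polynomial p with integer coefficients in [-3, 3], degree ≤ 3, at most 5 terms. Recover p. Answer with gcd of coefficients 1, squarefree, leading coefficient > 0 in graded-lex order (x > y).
x*y + 3*y^2 + 3*y

deg p = 2. No degree-1 curve has this shape.
Checking where it meets the axes: the y-axis gridline crossings are at y ∈ {-1, 0}; every point of the x-axis in the box is on the curve.
Putting this together gives p.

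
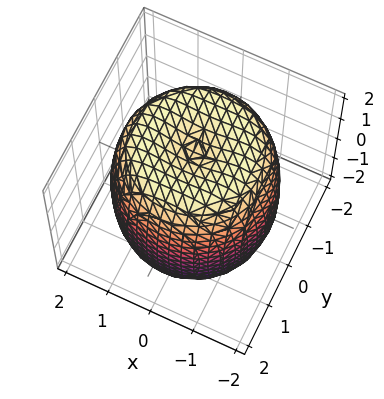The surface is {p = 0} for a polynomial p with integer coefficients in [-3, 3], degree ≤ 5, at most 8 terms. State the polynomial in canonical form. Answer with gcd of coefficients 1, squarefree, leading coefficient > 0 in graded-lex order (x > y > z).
1. The degree is 4 — a generic line meets the surface in up to 4 points.
2. Symmetries: rotational symmetry about the z-axis ⇒ p depends on x, y only through x² + y².
3. Observable constraints: a circular section at z = -1 has radius between 1 and 2.
4. Assembling these constraints gives the stated polynomial.

x^4 + 2*x^2*y^2 + y^4 - 2*x^2 - 2*y^2 + z^2 - 3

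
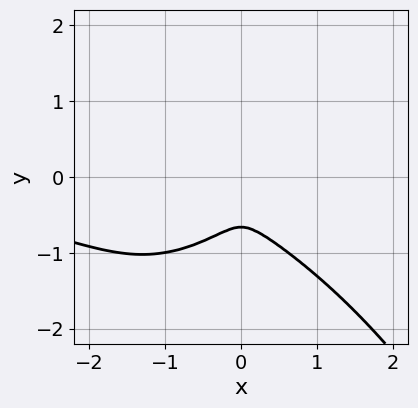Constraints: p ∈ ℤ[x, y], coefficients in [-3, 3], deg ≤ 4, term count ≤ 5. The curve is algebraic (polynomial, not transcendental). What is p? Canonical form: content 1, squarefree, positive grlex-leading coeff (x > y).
x^3*y - 3*y^3 - 2*x^2 - 2*y^2

1. Degree: a generic line meets the curve in up to 4 points, so deg p = 4.
2. The integer polynomial consistent with all of this is the stated p.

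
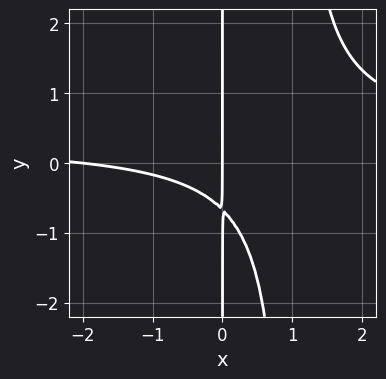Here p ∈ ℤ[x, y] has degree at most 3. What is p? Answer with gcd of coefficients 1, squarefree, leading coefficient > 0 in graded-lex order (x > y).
3*x^2*y - x^2 - 3*x*y - 2*x

The degree is 3 — the shape is more complex than any degree-2 curve.
Against the integer gridlines: the visible y-axis segment lies entirely on the curve; among the integer gridlines, it crosses the x-axis at x ∈ {-2, 0}.
Matching integer coefficients to the picture gives p.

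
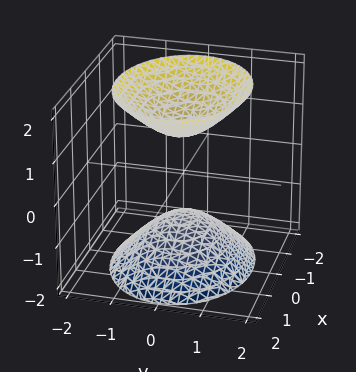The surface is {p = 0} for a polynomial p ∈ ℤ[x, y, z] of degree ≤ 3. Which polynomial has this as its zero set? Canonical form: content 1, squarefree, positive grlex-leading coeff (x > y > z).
(a) There are 2 components.
(b) The degree is 2 — two sheets facing apart; a quadric.
(c) Symmetries: mirror symmetry y ↦ −y ⇒ only even powers of y; mirror symmetry z ↦ −z ⇒ only even powers of z; the x ↦ −x reflection is a symmetry, so x appears only in even powers.
(d) Observable constraints: among the integer gridlines, it crosses the z-axis at z ∈ {-1, 1}; it misses every integer gridline on the x-axis.
(e) These observations pin down the coefficients.

2*x^2 + 3*y^2 - 2*z^2 + 2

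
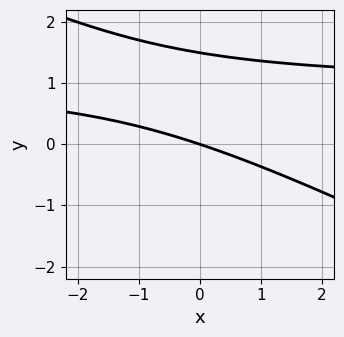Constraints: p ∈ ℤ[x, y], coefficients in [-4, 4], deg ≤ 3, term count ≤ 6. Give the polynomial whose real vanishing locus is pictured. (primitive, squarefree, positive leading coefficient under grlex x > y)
x*y + 2*y^2 - x - 3*y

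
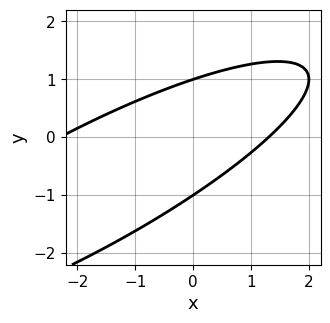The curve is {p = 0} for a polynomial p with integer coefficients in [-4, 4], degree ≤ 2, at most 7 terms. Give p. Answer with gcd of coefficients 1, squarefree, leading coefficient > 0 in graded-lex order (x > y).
First, the degree is 2 — the shape is more complex than any degree-1 curve.
Then, from the visible intercepts: among the integer gridlines, it crosses the y-axis at y ∈ {-1, 1}.
Finally, fitting integer coefficients to these (and the overall shape) gives p.

x^2 - 3*x*y + 3*y^2 + x - 3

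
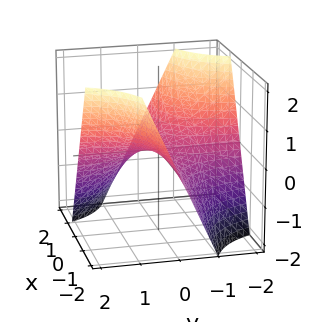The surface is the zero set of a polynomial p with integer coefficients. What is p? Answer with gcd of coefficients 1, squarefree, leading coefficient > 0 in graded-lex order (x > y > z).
x*y + z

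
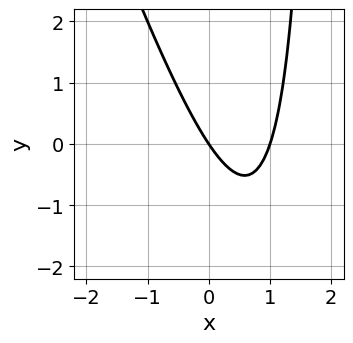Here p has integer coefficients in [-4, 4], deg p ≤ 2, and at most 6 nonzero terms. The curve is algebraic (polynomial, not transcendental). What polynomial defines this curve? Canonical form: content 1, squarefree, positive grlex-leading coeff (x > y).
3*x^2 + x*y - 3*x - 2*y

deg p = 2. The shape is more complex than any degree-1 curve.
Observable constraints: it meets the y-axis at y = 0 (among the integer gridlines); the x-axis gridline crossings are at x ∈ {0, 1}.
Solving for integer coefficients yields p as stated.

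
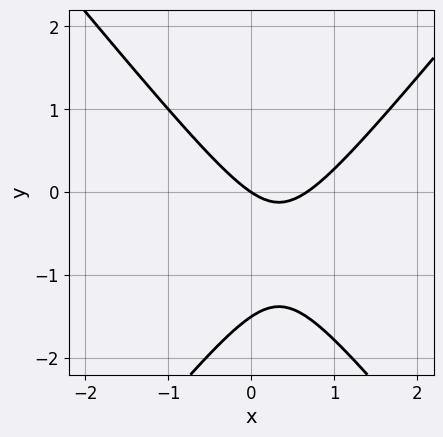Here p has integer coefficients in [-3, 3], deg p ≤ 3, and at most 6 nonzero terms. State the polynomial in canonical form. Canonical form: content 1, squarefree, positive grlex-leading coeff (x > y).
3*x^2 - 2*y^2 - 2*x - 3*y

1. The degree is 2 — the shape is more complex than any degree-1 curve.
2. From the axis intercepts and sections: it crosses the y-axis at the gridline y = 0; one x-axis crossing is at x = 0.
3. Solving for integer coefficients yields p as stated.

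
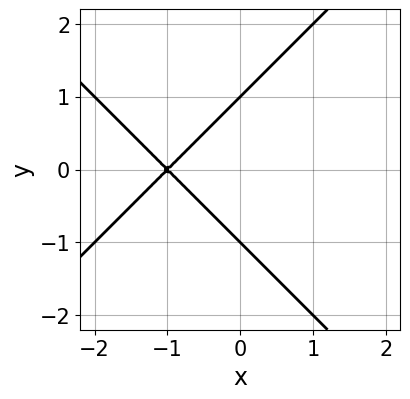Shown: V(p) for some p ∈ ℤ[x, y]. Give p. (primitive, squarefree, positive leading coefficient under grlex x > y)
x^2 - y^2 + 2*x + 1

(a) Degree: the shape is more complex than any degree-1 curve, so deg p = 2.
(b) Symmetries: the y ↦ −y reflection is a symmetry, so y appears only in even powers.
(c) Against the integer gridlines: it crosses the x-axis at the gridline x = -1; among the integer gridlines, it crosses the y-axis at y ∈ {-1, 1}.
(d) Solving for integer coefficients yields p as stated.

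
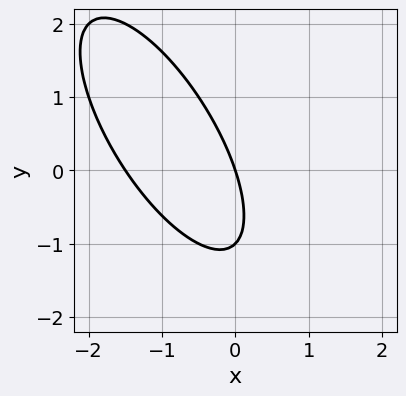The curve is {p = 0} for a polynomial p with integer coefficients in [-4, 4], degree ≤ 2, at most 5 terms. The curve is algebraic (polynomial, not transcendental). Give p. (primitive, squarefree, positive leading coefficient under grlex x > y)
2*x^2 + 2*x*y + y^2 + 3*x + y

First, degree: a generic line meets the curve in up to 2 points, so deg p = 2.
Next, checking where it meets the axes: it crosses the x-axis at the gridline x = 0; among the integer gridlines, it crosses the y-axis at y ∈ {-1, 0}.
Finally, together with the visible shape, these determine p as stated.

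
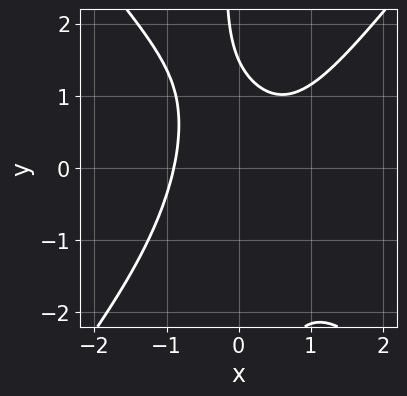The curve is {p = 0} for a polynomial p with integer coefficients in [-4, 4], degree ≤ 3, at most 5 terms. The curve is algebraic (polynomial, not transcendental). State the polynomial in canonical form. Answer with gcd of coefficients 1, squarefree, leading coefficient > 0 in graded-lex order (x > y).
3*x^3 - 2*x*y^2 - x^2 - 2*y + 3

First, the degree is 3 — no degree-2 curve has this shape.
Finally, matching integer coefficients to the picture gives p.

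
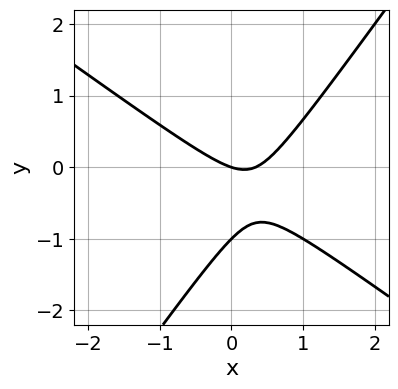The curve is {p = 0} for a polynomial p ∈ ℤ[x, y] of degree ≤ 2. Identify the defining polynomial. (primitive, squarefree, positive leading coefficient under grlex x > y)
1. deg p = 2. No degree-1 curve has this shape.
2. From the visible intercepts: among the integer gridlines, it crosses the y-axis at y ∈ {-1, 0}; one x-axis crossing is at x = 0.
3. The integer polynomial consistent with all of this is the stated p.

3*x^2 + 2*x*y - 3*y^2 - x - 3*y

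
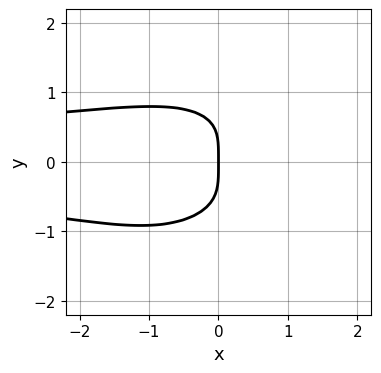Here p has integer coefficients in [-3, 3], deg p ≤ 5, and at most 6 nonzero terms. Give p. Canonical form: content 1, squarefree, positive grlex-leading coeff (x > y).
2*x^2*y^2 - x*y^3 + 3*y^4 + 3*x

1. deg p = 4. No degree-3 curve has this shape.
2. From the axis intercepts and sections: it meets the y-axis at y = 0 (among the integer gridlines); one x-axis crossing is at x = 0.
3. Together with the visible shape, these determine p as stated.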